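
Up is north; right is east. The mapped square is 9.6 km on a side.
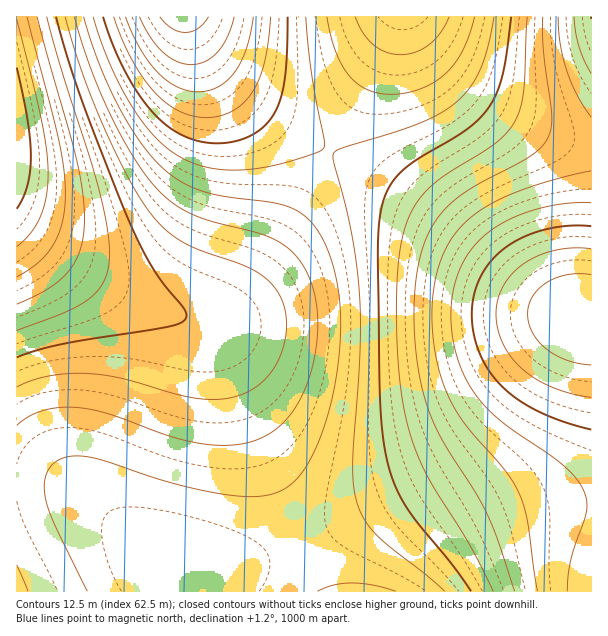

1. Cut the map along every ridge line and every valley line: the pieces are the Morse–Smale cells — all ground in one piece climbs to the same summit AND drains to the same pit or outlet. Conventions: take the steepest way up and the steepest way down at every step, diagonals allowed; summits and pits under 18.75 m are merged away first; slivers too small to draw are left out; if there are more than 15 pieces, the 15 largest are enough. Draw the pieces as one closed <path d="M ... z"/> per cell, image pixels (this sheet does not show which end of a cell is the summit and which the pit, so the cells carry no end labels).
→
<path d="M330 151l-4 2-36 69-37 62-23 26-12 8-11 2-16-1-33-11-56-25-52-33-34-28 1 370 575-1 0-273-28-6-24-12-27-20-55-48-36-27-45-29z"/><path d="M188 16l-172 1 0 204 4 5 30 24 52 33 56 25 33 11 16 1 11-2 12-8 23-26 37-62 38-72-44-24-41-30-19-19-16-21z"/><path d="M410 16l-12 0-2 2-16 39-50 93 47 26 45 29 36 27 55 48 27 20 24 12 27 6 1-172-17-2-32-11-37-18-29-18-25-21-18-19-12-16z"/><path d="M396 16l-208 1 20 39 16 21 19 19 41 30 45 25 47-85 12-25z"/><path d="M591 16l-181 1 12 24 12 16 18 19 25 21 29 18 37 18 32 11 16 1z"/>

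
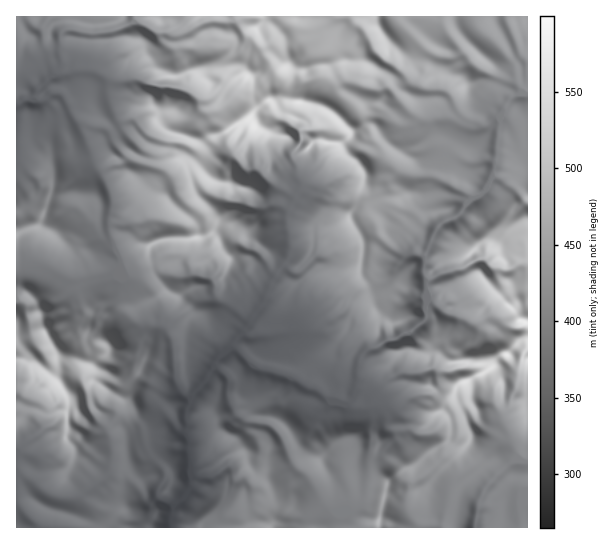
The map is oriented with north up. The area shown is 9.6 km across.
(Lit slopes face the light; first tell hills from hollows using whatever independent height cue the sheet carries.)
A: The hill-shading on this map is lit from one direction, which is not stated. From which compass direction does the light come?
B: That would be SW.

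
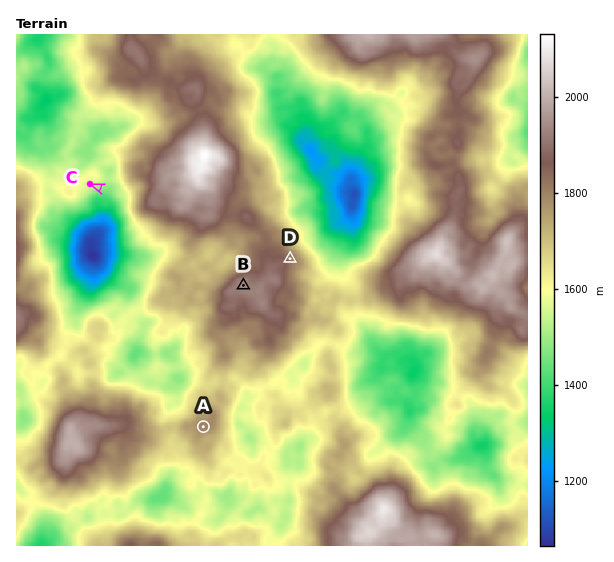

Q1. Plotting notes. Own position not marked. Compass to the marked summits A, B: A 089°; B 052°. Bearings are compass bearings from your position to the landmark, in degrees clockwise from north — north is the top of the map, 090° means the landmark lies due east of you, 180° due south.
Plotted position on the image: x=59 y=429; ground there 1895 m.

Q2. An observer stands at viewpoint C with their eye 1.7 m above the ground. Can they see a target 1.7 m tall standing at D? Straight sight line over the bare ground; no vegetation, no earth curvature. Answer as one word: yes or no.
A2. no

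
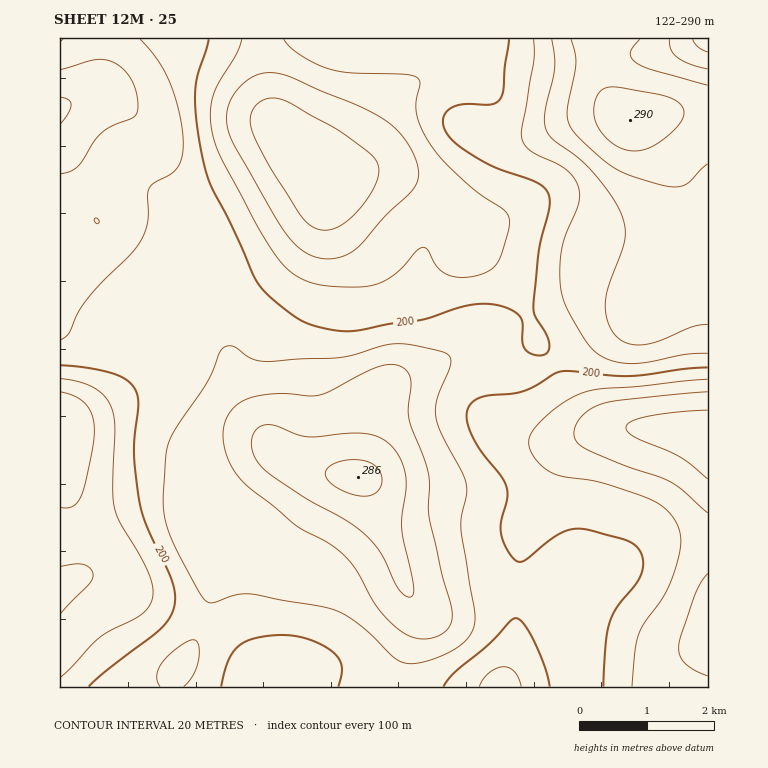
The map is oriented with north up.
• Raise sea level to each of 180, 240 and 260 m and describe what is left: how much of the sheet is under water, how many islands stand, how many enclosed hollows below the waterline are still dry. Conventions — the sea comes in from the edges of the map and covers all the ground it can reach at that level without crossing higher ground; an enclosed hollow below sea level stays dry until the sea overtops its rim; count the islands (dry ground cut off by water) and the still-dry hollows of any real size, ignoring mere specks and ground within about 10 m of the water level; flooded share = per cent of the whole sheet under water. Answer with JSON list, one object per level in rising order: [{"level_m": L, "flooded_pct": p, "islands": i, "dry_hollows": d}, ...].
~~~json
[{"level_m": 180, "flooded_pct": 22, "islands": 0, "dry_hollows": 0}, {"level_m": 240, "flooded_pct": 82, "islands": 1, "dry_hollows": 0}, {"level_m": 260, "flooded_pct": 93, "islands": 1, "dry_hollows": 0}]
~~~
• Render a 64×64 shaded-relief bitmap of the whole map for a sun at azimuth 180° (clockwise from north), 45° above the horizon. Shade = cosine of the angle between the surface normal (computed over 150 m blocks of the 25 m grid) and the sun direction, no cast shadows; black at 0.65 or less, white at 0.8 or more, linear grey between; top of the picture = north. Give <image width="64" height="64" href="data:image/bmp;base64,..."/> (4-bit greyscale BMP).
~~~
<image width="64" height="64" href="data:image/bmp;base64,Qk12CAAAAAAAAHYAAAAoAAAAQAAAAEAAAAABAAQAAAAAAAAIAAATCwAAEwsAABAAAAAAAAAAAAAAABEREQAiIiIAMzMzAERERABVVVUAZmZmAHd3dwCIiIgAmZmZAKqqqgC7u7sAzMzMAN3d3QDu7u4A////ADMzNEVWZnd3ZmZmZVVVVVZnd4iIiHd3d2ZmZmZmVUREMzM0RFVmZ3d3dmZmZmZmZmd4iJiIiHd3ZmZmZmZVRERDMzMzRFVmZ3d3d3d3ZmZneImZqpmYiHdmZmZmZmVVRERDMzMzRFZneIiIiId3d3eImqqqqZmId2ZmZmZmZmVVVEQzMiI0RWd4iZmYiIiIiImaqqmZiId2ZmZmZmZmZmZUREMyIjNFZniImZmYiIiImZmZiId3d2ZmZmZnd3d2ZlREQzMzNEVmd4iJmYiIiImZmId2ZmZmZmZmZmd3d3ZmVEREQzREVmd3eIiIiIiIiIiHZlVVZmZmZmZmd4iHd2ZVRERERVVmd3d3iIiId3iIh3ZVVVVWZmZmZmZ3iIh3dmVVVVVWZnd3iId3d3d3d3d3ZVVFVWZmZmZmZmd3h3d3ZmVVZmd3d4iIh3d3d3d3d3ZlVVVVZmZmZmZmZnd3d3dmZmZneIiIh3d3d3d3d3d3ZlVVVVVmZVVVVVVWZmd3d2ZmZ3eIiId3d3d3d3d3iHdmVVVVVVVVVVVVVVVWZmd3ZmZ3eIiId3ZmZmZnd3iId2ZVVVVVVVVVVVVVVVVWZmZmZ3eIiId2ZmZmZmd3iIh3ZlVVVVVVVVVVVVVVVVVWZmZmd3iHd2ZVVVZmd4iJiIdmVVVVZmZVVVVVVVREVVVVVWZ3d3d2ZVVVVmd4iZmYh3ZVVWZmZmZVVURERERERERFVmZ3dmVVVVVneImZmZmIdmZWZmZmZlVUREREMzMzM0VVZmZmZVVVZniJmZmZmIh2ZmZmZmZmVUREQzMzMzMzRVVWZmZVVVVniJmZmIiId2ZmZmZlVVVUQzMzMiIiIjNVVVZmZlVVVneJmYh3dmZmVVVVVVVVVEQzMyIiIiIiM1VVVWZmZVZmd4iIdmVVREREVVVERERERDMyIiIiIiM0VVVVZmZlZmZ3d3ZlRDMzMzRERERERERERDMiIiIjM0VVVVVWZVVmZmZmZUQzIiIiM0REREREVVVUQzMzMzNEVVVVVVVVVVZmZlVEMzIiIiM0RERERFVmZmZVRERERVVWVmZmVVVVVVVVRDMzMyMzNERERERVZnd3d2ZlVmZmZmZ3d2ZlVERVVURDMzMzM0RFVVVVVWZ3eIiIiIiIiIiIiIiId2ZVREREQzIjNERERVVmZmZmd3iIiJmZmqqqqqqpqqmIdlVURERDMiM0RERFVWZmZ3d4iIiImaq7zMzMy7vLuph2ZVVVREMyIzRERERFVmZnd4h3d3iJmrzd3d3d3cy6mHdmZVVVRDMzMzMzMzRFVWZ3d3dmZ3iavN3u7d3dy7qYd2ZmZlVURDMiIiIiIjNEVWd3ZmVWZ4mrzN3d3d2qmId2ZmZmZVVUQzIiIREREiNFVmZmVVVmeJqru8zMzIh3dmZmZmZlVVVEMyIiERABEjRVZmZlVWZ4iZmaqqqqd2ZmZmZmZVVVVVREMzMiERESM0RVZmZmZ3iIiIiZmZlmZmZmZmVVVVVVRERERDMiIiIzNERVVmZ3iHd3d3iIiHZmZmZlVVVVVURERERERDMzMzMzM0RVZnd3dmZmd3d3d3dmZmZVVVVVRERERERERDMzMyIiM0Vmd3dmZVZmd3d3d3dmZmZmVVVEREMzMzNERERDMiIjRFZndmZVVVZnd2d3d3ZmZmZmVVREMzIjM0REREQzMjNEVmZmZlVVVWZnZneId2ZmZmZVVEQzIiIzREVVVEREREVVZmZmVVVVVWZWd4iHdmZmZVVUQzIiIjNEVVVVVVRVVVVVVmZVVVVVZlZ3iIh2ZmVVVURDMiIiM0RVVVVVVVVVVVVVVmVVVVVWZnd4iHdmZVVVRDMyIiMzRFVVVmZmVVVVVVVVZmVVVmZ3d3d3d2ZmVVRDMzMyIzNERFVVZmZlVVVERVVmZmZmZndmZmZmZmZVREMzMzMzMzNERFVmZmZlVUREVWZmZ3dmdmVVVWZmZlVEMzMzMzMzMzNERVZmZmZlVERVZmd3d2ZmVVVVZmZmVEQzMzRERDMzMzRFVmd3d2ZVVVZnd3d3ZmZVVVVmdmVUQzMzRERVREQ0REVmd4iId2ZmZ3iIiHdmZmVVVmd3ZVQzMzNEVVVVVERFVmd4iJmId3d4iZiId2Z2ZlZneIdlRDMzNEVWZmZlVVZneImZmZmYiZmZmYh3ZndmZneIh2VDMzNEVWZ3d3ZmZ3iJmZmZmaqqqqqZiHd3h3Znd4h3ZUMzNEVWd3d3d3d3iJmZiIiZqqqqqZmIh3eHd3d3d3ZVQzNEVWd3iIiIiIiJmYh3d4maqpmYiIiHd3d3d3d2ZVREREVWd3iIiIiIiIiHdlVWd4mZiId3d3d3d3iHdmVVVVVVVmZ3iIiIiIiHdmVUREVmd3d3dmZnd3dnd3d2ZVRVVmZnd3iImYiIiHZVRDM0RVVWZmZlVVZmZlZnd2ZVRFVnd3iIiJmZmYiHZUQzM0RVVVVVVVRERERERFZmZVREVneIiZmZmZmZiHdlRDM0RVVVRFVUQzMzMzMjRFVVREVWeImZmqqqmZmId2ZVREVVVVVFVUQzIiERESIzRERERWZ4iJmaqpmZmIiHd2ZlVWZVVVVVRDMiIRAAIiMzNERVZneIiJmZmYiIiIiHd3ZmZVVVVmVUREMyEQAiIzM0RFVmd3d3iIiIh3eIiIiHd2ZlVVZmZmZmZVQyITMzMzRFVmZnd3d3d3d3d3iIiId3ZlVVZmd2ZmZ2ZUMy"/>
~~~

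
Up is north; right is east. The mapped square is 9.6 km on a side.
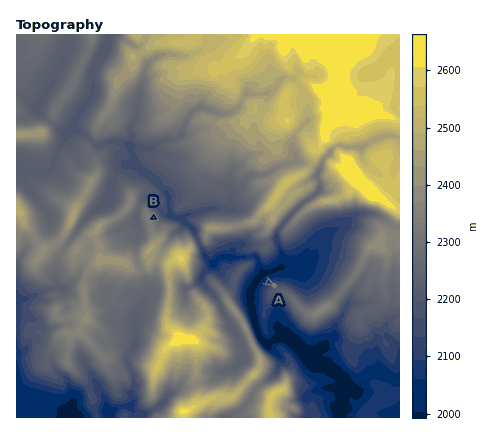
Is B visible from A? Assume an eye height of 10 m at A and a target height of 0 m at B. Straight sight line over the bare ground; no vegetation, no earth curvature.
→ no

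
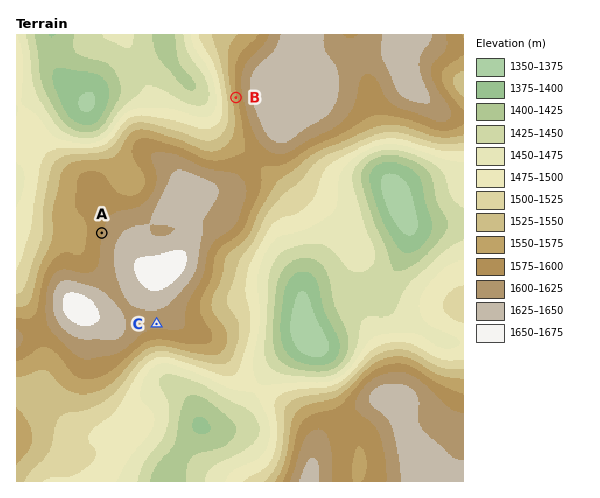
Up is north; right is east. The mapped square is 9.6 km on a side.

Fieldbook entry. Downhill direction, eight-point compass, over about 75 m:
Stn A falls W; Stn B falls W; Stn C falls S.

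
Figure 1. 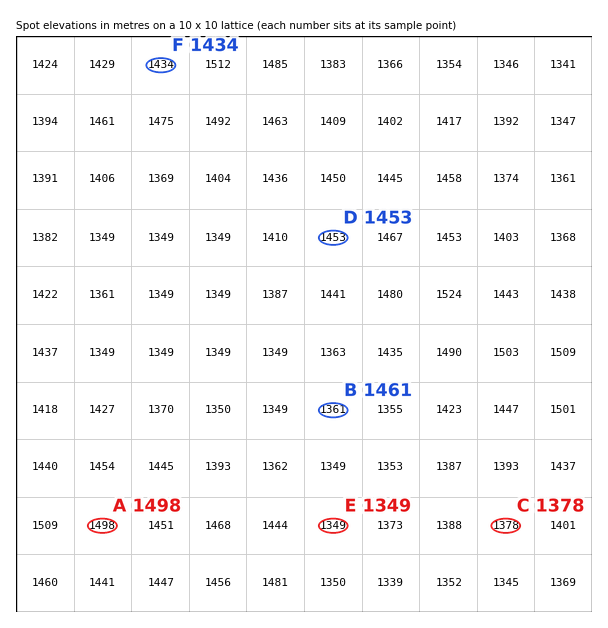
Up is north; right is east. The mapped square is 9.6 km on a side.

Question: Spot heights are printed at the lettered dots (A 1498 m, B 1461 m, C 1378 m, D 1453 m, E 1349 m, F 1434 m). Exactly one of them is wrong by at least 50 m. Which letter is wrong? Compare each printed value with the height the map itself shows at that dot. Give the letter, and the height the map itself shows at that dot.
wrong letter B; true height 1361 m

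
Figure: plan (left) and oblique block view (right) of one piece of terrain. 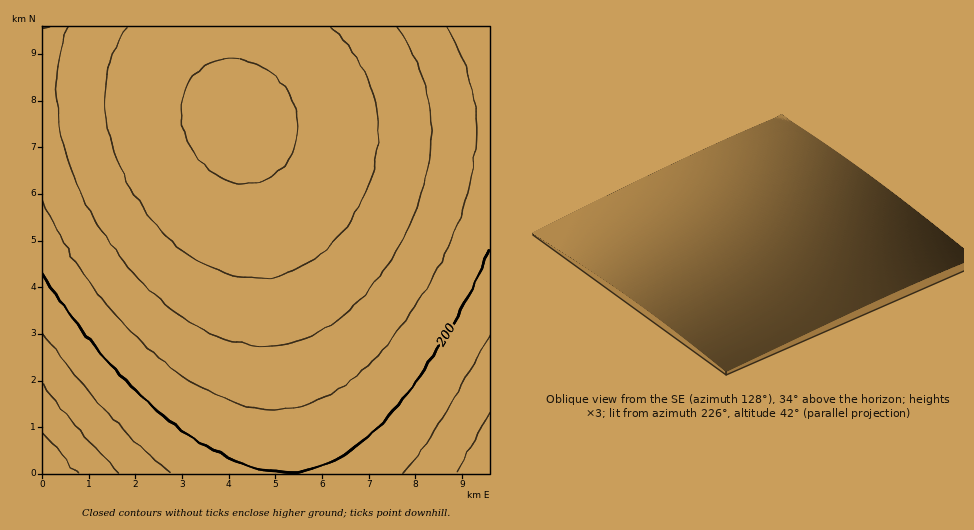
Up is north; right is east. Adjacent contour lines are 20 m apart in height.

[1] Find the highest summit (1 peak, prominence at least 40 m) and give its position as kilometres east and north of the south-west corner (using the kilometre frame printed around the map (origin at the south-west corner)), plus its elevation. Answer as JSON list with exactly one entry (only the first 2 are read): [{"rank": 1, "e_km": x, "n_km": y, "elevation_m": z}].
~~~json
[{"rank": 1, "e_km": 4.21, "n_km": 7.59, "elevation_m": 285}]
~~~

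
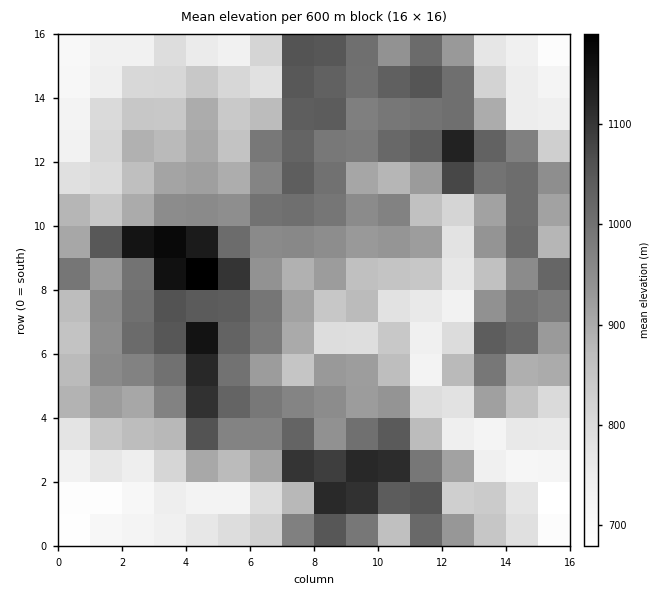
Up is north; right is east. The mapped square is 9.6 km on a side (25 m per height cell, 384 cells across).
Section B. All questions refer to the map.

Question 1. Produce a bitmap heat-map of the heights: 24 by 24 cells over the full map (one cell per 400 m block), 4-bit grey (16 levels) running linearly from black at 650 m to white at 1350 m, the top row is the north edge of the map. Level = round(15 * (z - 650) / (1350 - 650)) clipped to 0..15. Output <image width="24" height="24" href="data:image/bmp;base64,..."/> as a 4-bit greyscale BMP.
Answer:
<image width="24" height="24" href="data:image/bmp;base64,Qk2WAQAAAAAAAHYAAAAoAAAAGAAAABgAAAABAAQAAAAAACABAAATCwAAEwsAABAAAAAAAAAAAAAAABEREQAiIiIAMzMzAERERABVVVUAZmZmAHd3dwCIiIgAmZmZAKqqqgC7u7sAzMzMAN3d3QDu7u4A////ABEiIjM0WIlzaHYzERERERIyNZl3d0VUIRESIyIjRpypmENDERIhJFVFe6q6p2QjEiM0RWhmiYiKdVMRIjRVN5lniGaJdBEkMlVmR6mIh3WHUhRlM1Z3aLp2ZmZEMTdlRUZ3eLh2U1d2UUh2VUZ4ibp3ZDNGUSeIZlRXh4qIdkQyERWZhkaIqol3ZUZTMxNnd4VnnMyXVWZERCNGeWmJm7qGZmZWZSVohlaLy7l3d3ZmZjR4dFVWd3d3h3dndSRoZUM0RmVXiIZlQ1hndjJFVmVniYZmZ6l4hSJFVWRXmIeIibqIcxJFVGU1iHd4iJh0MxM0VFVDaZd3eIZCEhIjRERCWZeIiZVCEhIzJDQiapeIiHQjEREiMyITaYl2aXQiEQ=="/>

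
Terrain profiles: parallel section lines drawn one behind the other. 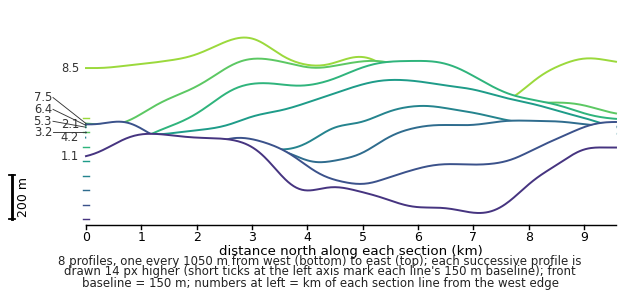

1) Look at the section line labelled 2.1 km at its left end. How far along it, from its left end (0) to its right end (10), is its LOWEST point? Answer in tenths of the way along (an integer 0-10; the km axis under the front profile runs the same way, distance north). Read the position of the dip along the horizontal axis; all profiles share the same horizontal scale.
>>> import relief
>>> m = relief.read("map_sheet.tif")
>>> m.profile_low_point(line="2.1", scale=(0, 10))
5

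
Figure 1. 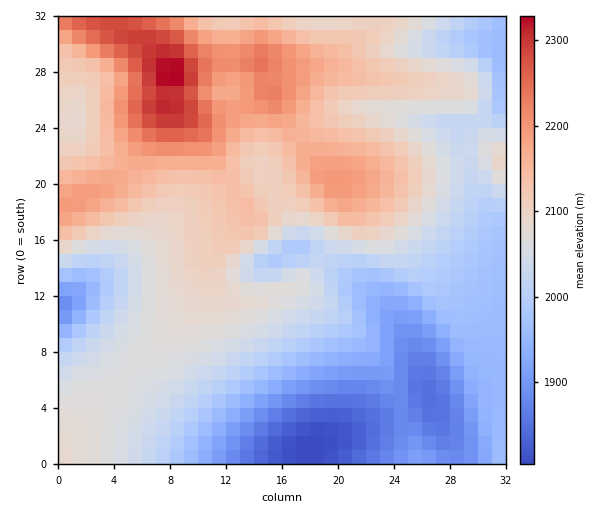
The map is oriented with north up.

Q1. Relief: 1800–2330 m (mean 2060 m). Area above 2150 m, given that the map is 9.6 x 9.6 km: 18.2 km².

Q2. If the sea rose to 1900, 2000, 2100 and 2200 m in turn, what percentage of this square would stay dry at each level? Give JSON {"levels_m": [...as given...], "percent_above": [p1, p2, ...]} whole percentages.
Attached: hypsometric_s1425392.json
{"levels_m": [1900, 2000, 2100, 2200], "percent_above": [90, 71, 36, 9]}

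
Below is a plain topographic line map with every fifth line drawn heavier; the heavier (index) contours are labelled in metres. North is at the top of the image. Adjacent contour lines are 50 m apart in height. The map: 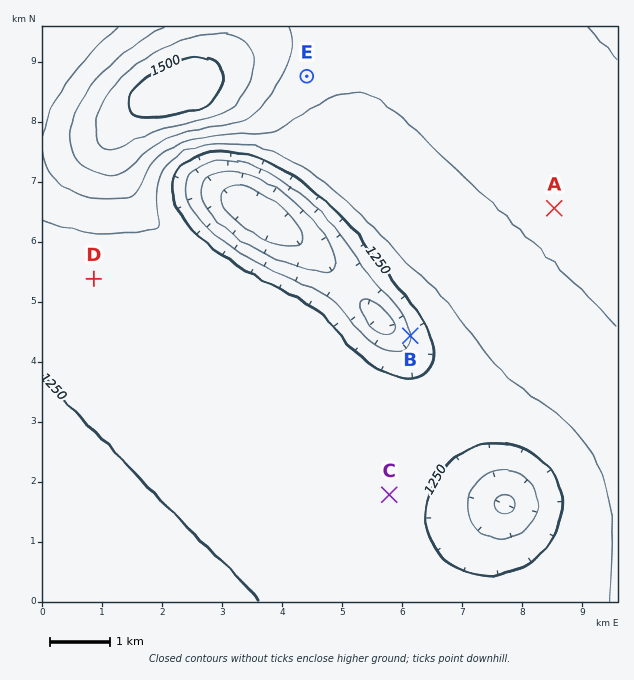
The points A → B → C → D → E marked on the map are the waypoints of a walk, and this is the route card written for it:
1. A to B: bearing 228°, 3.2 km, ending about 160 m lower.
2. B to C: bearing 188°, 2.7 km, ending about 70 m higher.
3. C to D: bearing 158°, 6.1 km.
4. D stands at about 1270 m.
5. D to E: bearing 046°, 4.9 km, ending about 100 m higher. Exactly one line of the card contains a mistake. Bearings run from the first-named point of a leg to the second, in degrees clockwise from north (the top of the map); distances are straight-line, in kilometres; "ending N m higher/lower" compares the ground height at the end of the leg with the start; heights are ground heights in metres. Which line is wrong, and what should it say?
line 3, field bearing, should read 306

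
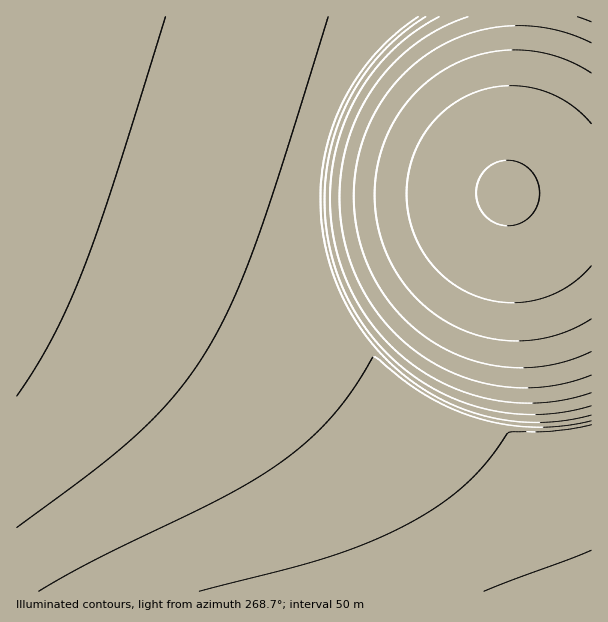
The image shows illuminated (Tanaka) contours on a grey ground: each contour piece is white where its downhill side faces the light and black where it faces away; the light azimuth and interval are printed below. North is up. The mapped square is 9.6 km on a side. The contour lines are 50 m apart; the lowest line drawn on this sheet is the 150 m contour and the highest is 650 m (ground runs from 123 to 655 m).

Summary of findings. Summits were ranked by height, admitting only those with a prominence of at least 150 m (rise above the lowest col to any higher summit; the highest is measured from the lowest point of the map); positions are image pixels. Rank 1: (507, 192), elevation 655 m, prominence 532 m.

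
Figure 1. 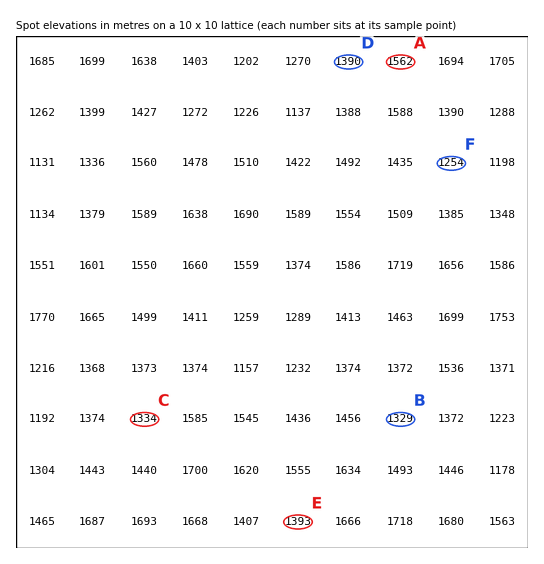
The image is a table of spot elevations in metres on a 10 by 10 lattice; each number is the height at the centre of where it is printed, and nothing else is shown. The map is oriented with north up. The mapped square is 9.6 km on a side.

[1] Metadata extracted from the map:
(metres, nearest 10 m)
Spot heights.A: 1560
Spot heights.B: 1330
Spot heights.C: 1330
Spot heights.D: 1390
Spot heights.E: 1390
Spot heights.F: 1250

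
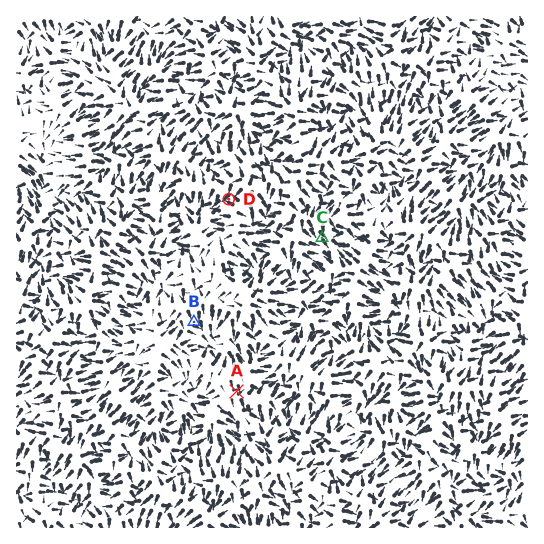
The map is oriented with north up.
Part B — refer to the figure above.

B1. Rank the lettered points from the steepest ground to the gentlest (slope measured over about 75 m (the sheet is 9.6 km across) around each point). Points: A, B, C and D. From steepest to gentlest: D C B A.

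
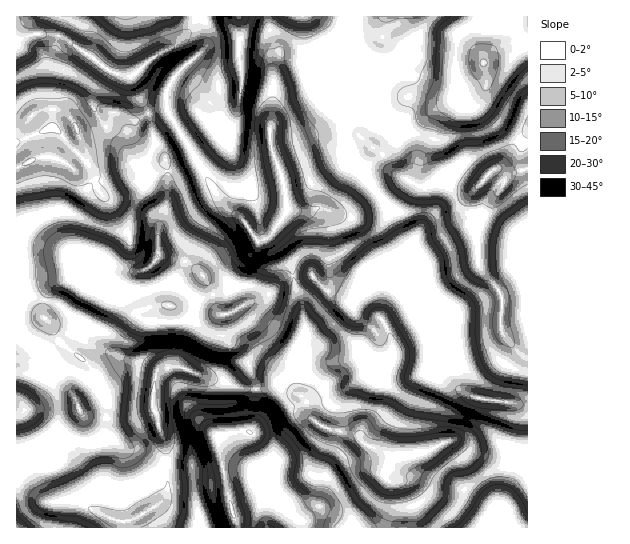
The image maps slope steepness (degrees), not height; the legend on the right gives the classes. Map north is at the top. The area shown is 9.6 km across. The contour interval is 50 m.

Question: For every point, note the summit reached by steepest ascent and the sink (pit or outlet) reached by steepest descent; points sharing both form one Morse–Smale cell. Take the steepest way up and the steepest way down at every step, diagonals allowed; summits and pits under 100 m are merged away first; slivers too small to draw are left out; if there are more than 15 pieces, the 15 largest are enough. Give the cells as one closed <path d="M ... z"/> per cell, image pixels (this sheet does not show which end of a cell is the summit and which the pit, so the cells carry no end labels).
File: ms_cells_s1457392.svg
<path d="M386 16l-182 1 4 18-1 10-34 33-6 13 0 18 54 93 23 19 14 20 14-7 15-23-3-26-12-36 41-13 32-2 0-12-13-19 0-21 13 2 17 9 10 22 2 2 5-3-11-16-1-13 2-7 8-1 10-12 1-14-4-10z"/><path d="M311 275l-18 2 3 13 7 15 2 21-1 9-8 12 4 24-3 16 2 7 6 5 3 6 3 12 7 7 11 5 25 6 11 9 26 12 18 0 13-3 29-13 11 1 7 4 28-4 31 13 0-48-54-9-13-8-6-32 0-24-2-2-10-3-18 3-15-16-35 16-18-14-4-14-28-14z"/><path d="M167 109l-6 0-13 5 3 4 4 23 10 17 3 13-1 32-7 16-3 18 2 17-4 8-12 9-14 0-20-7-15-12-8-3-11 0-7 8 1 10-8-2-19 6-25-2 0 44 20 2 6 2 1-16 4-10 7-7 18-7 12 4 12 12 25 3 8-4-1 7 6 12 11 10 35 0 49-8 21-12 14-4 18-17 10-5-5-14-16-23-2-2-12 5-14-20-23-19z"/><path d="M147 113l-10 7-24-7-7 15-12 7-14 2 1 9-14 18-14-7-10-1-27 13 1 100 25 2 25-6 2-11 6-5 11 0 8 3 15 12 20 7 14 0 12-9 4-8-2-17 3-18 7-16 1-32-3-13-10-17-4-23z"/><path d="M455 171l-10 2-19 14-5 0-15-8-5 0-25 12 19 23 1 7 11 20 0 6-4 4 2 8 10 10 8 2 0 23 10 7 13 4 7 9 2 43 6 32 13 8 53 8 1-47-6-2-19-22-2-39-22-29-2-40-2-5-2-27 7-9-7-2z"/><path d="M279 385l-22 4-2 5 0 20-4 20 13 31 1 12-14 11-20 8-2 5 26-10 16 1 10 9 6 12 12 10 0 5 88 0 5-17 0-24-8-12 5-14 6-4-30-13-11-9-25-6-11-5-7-7-3-12-5-8z"/><path d="M377 192l-28 21-15 0-12-5-13 4-22-3-16 28 17 24 6 15 17-1 14 14 28 14 4 14 16 12 5 2 32-16 15 16 18-3 11 4 1-11-3-10-6-6-13-4-10-7 0-23-8-2-10-10-2-8 4-4 0-6-11-20-1-7z"/><path d="M179 367l-20 2-3 5-3 16-1 13 5 12 2 12 8 27-2 21 3 12-4 11-9 9-16 9-6-3-14-21-22 7 0 12 17 9 9 1 2 7 70 0 4-8 33-11-15-72 16-5 18-1 2-6 3-35-18-2z"/><path d="M527 43l-25 2-15 12-3 4 3 22-9 10-13 7-14 1-32 18-9 1-12 5-13 0-14-6-8 8-3 8 14 14 11 8 9 15 23 13 9 2 19-14 8-2 5 1 17 12 6 0 13-15 10-7 9-15 15-14z"/><path d="M129 293l-7 3-18-1 4 4 0 8-10 21-36 0-11-3 9 17 22 17 19 23 5 37 25 0 22-8 3-37 3-5 4-1 16-1 59 21 18 1-11-32-17-19-5-23-42 6-31 2-11-6-4-6z"/><path d="M527 16l-140 0-3 15 0 10 4 10-1 14-10 12-7 0-3 8 1 13 11 15-6 5 12 7 13 0 12-5 9-1 32-18 14-1 13-7 9-10-3-14 0-8 3-4 15-12 26-3z"/><path d="M457 440l-14 3-21 10-27 3-6 5-5 16 6 4 9 2 5 3 8 23 0 18 115 1 1-73-31-14-28 4z"/><path d="M39 33l-16 4-7 5 1 83 5 0 17-14 18-2 8 3 7 7 9 17 6 0 19-8 7-15 24 7 11-7-15-27-2-10-6 0-16-5-18-15-28-19z"/><path d="M154 409l-23 10-25 0-2 19-9 6-29-7-7-4 2 6 2 22-8 8 10 26 5 5 5 0 22 12-1-7 3-8 20-5 14 21 6 3 16-9 9-9 4-11-3-12 2-21-8-27-2-12z"/><path d="M73 277l-18 7-7 7-4 10-1 16-16-4-11 1 0 44 39 10 21 31 4 12 10 6 15 2 0-14-4-23-19-23-22-17-11-19 13 5 36 0 2-2 8-19 0-8-5-4-9-3-9-11z"/>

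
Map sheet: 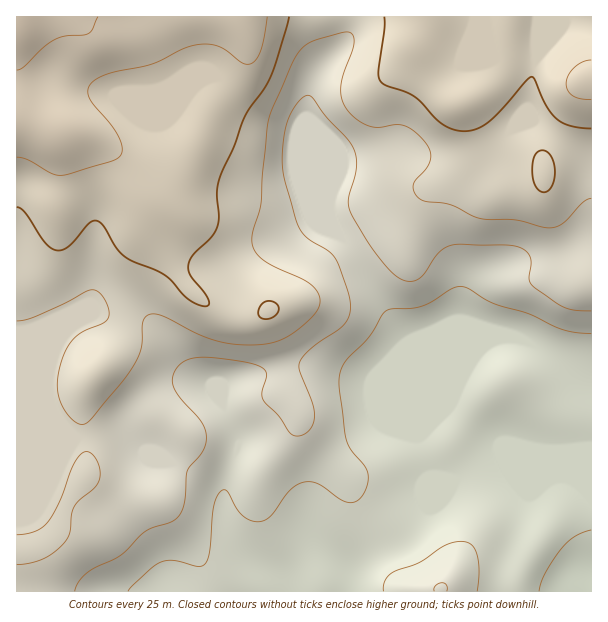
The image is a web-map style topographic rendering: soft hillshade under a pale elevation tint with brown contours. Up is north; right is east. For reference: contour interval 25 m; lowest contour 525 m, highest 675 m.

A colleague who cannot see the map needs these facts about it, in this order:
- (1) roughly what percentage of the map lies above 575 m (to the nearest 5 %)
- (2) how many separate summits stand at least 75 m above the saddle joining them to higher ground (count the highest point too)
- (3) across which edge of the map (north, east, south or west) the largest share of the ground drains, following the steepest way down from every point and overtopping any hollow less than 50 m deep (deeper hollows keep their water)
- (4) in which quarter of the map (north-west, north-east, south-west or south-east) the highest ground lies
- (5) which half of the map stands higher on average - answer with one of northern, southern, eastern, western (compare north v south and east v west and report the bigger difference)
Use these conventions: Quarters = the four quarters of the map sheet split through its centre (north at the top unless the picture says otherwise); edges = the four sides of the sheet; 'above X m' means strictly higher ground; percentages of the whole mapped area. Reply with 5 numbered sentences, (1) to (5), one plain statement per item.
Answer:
(1) About 60 % of the map lies above 575 m.
(2) There is 1 summit with 75 m or more of prominence.
(3) Drainage is mainly to the east: more ground falls towards that edge than towards any other.
(4) Look to the north-west quarter for the highest ground.
(5) The northern half stands higher on average than the southern half.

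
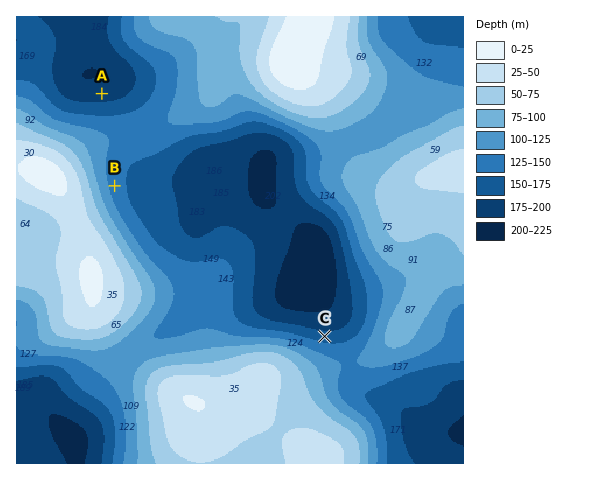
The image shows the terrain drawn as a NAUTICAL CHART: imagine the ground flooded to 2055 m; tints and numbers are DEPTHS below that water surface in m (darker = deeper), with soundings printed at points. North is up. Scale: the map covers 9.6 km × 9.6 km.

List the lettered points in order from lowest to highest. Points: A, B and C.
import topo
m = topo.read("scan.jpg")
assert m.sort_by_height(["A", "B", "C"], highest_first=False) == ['A', 'C', 'B']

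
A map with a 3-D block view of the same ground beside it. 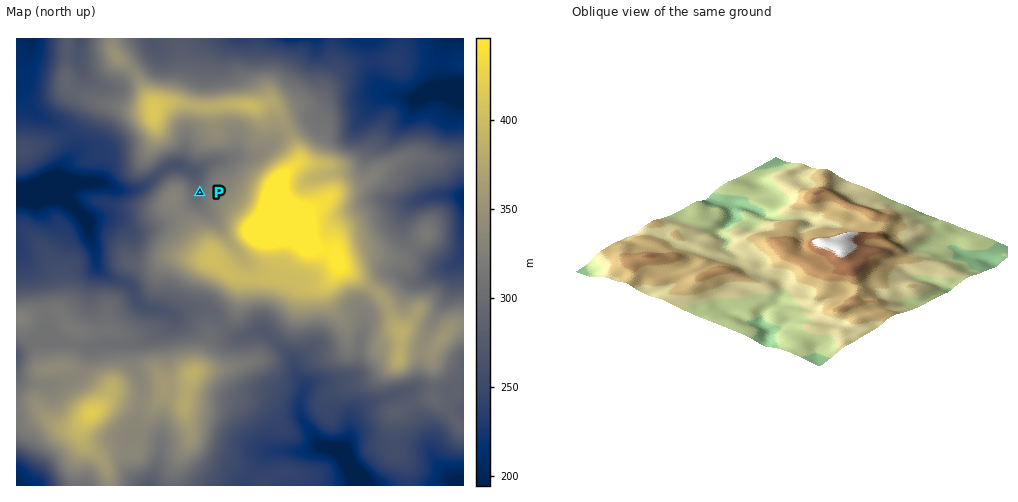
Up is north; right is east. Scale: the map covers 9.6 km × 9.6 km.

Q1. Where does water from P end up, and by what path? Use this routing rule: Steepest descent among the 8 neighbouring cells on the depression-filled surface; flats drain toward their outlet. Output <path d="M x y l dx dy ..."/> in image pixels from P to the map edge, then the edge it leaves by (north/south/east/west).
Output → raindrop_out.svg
<path d="M200 193l-3-3 0-9-2-7-3-4-7-3-7-1-2 1-7 0-4 2-18 15-10 5-21 0-8-5-9-1-1-1-25 0-2 1-12 1-9 4-17 1-6 2-3 0-4 3-3 0"/>
exit: west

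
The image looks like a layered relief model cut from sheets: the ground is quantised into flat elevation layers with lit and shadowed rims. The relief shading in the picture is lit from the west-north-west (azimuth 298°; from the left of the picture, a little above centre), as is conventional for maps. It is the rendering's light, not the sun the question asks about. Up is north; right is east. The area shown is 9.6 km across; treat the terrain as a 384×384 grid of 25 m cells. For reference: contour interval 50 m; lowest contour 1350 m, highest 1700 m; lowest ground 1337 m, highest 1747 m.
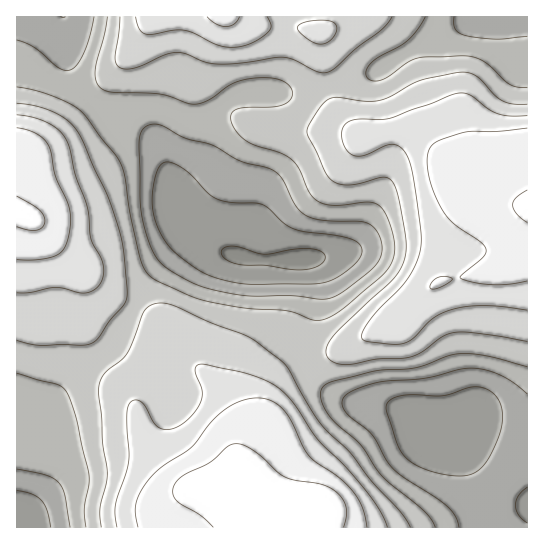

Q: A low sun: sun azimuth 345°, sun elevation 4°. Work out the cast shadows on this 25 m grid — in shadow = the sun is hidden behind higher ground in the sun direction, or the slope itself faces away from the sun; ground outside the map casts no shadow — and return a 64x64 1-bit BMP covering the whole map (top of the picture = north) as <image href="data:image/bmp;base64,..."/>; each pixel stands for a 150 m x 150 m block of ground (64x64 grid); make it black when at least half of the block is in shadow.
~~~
<image width="64" height="64" href="data:image/bmp;base64,Qk0+AgAAAAAAAD4AAAAoAAAAQAAAAEAAAAABAAEAAAAAAAACAAATCwAAEwsAAAIAAAAAAAAA////AAAAAAAAAAAAAAAAAGAAAAAAAAAAcAAAAAAAAADwAAAAAAAAAPgAAAAAAAAA8AAAAAAABgDwAAAAAAA/wPAAAAAAAP/gAAAAAAAB//gAAAAAAAP//wAAAAAAB///AAAAAAAP//8AAAAAAD///wAAAAAAf///AAAAAAD///8AAAAAAf///wAAAAAD////AAAAAAP////4AAAAA/////wAAAAD/////AAAAAH////wAAAAAH///wAAAAAAH///AAAAAAAP//8cAAAAAAH//z4AAAAAAH//fjAAAAAAP//+MAAAAAA///4wAAAAAB///iAAAAAAB//+AAAAAAAAP/4AAAABgAAA/gAAAB/wAAD+AAAAf/wAAP4AAAD//AAA/AAAAP/+AAAMAAAA//4AAAAAAAD//gAAAAAAAf/+AAAAAAAD3/4AAAAAGAPP/gAAAAA8B8P+AAAAAD4P4f4AAAAAfg/g/gAAAAB/H+B+AAAAAH+f4D8AAAAA///gHwAAAAD//+AOAAAAAf//gAAAAAAB/4AAAAAAAAP+GAAAAAAAD//+AAAAAAAP//+AAAAAAB///+AAAAAAH///8AAAAAAf////+AAAAA/////8AAAAB/////4AAAAD/////wAAAAH/////gAAAAP//8f/AAAAA//4Af+AAAAB/+AAP4AAAADxwAADgAA=="/>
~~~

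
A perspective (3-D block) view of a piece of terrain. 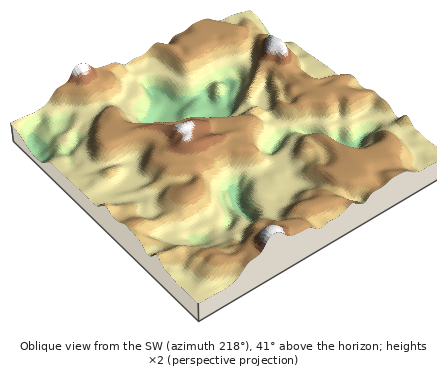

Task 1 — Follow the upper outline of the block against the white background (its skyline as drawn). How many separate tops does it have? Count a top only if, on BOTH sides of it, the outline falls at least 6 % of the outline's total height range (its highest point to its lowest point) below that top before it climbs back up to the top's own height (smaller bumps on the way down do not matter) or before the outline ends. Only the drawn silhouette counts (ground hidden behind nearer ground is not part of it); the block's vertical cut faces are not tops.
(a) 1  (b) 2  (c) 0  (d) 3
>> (a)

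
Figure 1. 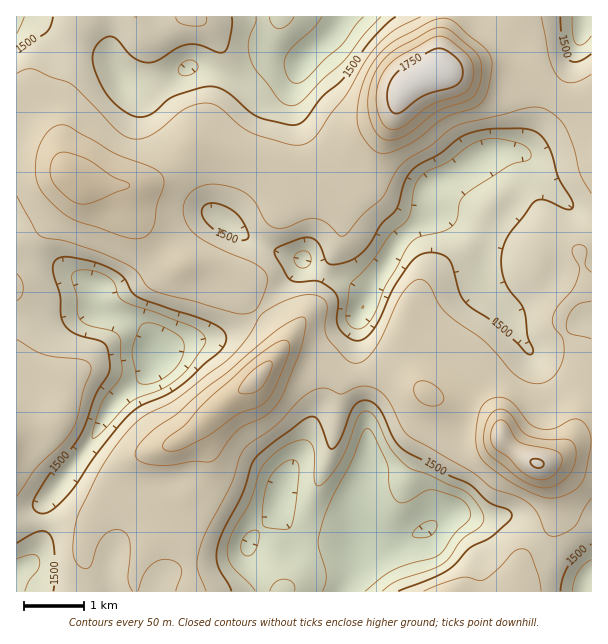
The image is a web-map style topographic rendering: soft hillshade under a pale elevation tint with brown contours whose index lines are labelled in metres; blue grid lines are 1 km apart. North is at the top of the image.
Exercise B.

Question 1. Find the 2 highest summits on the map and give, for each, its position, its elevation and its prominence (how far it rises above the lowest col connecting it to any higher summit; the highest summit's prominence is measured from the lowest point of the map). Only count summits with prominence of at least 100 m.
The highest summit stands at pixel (437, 71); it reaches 1779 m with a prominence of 432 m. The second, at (537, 464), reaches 1755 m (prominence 206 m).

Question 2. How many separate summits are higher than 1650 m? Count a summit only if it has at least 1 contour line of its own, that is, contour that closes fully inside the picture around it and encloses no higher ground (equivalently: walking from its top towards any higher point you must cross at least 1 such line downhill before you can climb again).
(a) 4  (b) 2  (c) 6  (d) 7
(a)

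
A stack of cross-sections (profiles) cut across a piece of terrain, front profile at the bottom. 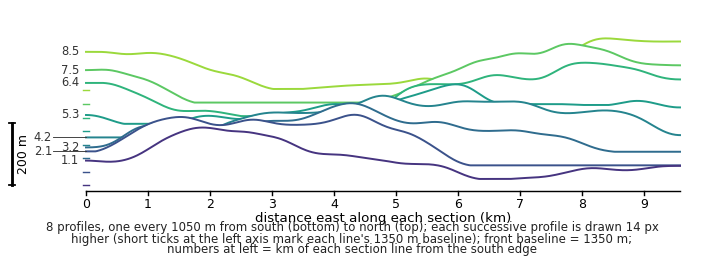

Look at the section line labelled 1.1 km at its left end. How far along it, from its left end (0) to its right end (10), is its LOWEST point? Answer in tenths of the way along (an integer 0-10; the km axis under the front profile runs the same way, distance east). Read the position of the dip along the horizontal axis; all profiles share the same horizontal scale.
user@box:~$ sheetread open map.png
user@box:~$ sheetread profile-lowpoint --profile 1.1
7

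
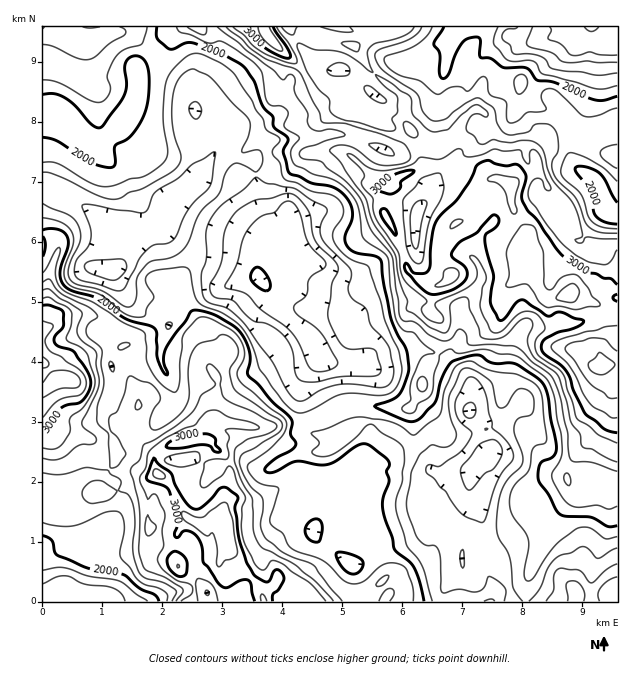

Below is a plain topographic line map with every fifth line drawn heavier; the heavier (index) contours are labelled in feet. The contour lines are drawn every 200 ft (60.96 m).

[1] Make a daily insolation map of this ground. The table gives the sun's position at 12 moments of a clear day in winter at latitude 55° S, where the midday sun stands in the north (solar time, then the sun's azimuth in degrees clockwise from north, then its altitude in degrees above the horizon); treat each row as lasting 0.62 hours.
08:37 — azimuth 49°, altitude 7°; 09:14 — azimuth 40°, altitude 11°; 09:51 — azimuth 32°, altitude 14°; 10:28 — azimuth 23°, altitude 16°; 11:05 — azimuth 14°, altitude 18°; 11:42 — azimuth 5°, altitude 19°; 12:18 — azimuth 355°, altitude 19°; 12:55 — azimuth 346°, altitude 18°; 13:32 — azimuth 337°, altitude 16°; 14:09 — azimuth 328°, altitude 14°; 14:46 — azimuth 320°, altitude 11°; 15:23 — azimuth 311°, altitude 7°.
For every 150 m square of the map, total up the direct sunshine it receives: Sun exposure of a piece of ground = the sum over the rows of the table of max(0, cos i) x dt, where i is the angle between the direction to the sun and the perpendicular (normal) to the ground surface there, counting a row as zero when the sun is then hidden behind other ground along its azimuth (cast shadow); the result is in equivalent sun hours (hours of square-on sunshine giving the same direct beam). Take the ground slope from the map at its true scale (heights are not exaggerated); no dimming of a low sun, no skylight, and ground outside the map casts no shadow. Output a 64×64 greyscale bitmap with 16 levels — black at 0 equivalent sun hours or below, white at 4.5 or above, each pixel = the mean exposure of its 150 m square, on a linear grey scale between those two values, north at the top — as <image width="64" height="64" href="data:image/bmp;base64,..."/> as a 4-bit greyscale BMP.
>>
<image width="64" height="64" href="data:image/bmp;base64,Qk12CAAAAAAAAHYAAAAoAAAAQAAAAEAAAAABAAQAAAAAAAAIAAATCwAAEwsAABAAAAAAAAAAAAAAABEREQAiIiIAMzMzAERERABVVVUAZmZmAHd3dwCIiIgAmZmZAKqqqgC7u7sAzMzMAN3d3QDu7u4A////AFZ2VDIiEAFbpVRnVHY0VWu5h3ZlVoiavMuEMzM0VVZ2IzIQAAAAAAEzEiImpTRXzKmqdXd3h3q7qZdDI1ZSIjMQAAAAARAAACISQhfIV77Jm9y5Z4mGZ5hnqGU0VBEiERAAAAABMRETQjNFerq825m7mau5mYZmdleGZlMxATMhMRE0RENFVYp2RkOJi/7t3KZFes3KhmZlVmRnYyESMyJVRWZmZVWJqWZWVZid7dy5YyNGirmHZlZ3RWd1ISM0IUVmd3Z2dVZTI0ZYmKuYiHZEVndneIhlRoZFVmZCIjMgEiNFZmd0NmMBRVh3mYZnZmZ4h3d3ZmVVZlVEVlMhERAQARI0VmdnchRUV2Z4dlVWZ3dneHZmZ2eHZURWUyAAEUREMRE0ZmZVrZd4ZlV3VEZ4dVZ3dmZ3eIhlRWZTEAEiVVVCECRWVVrcypZWZVd2Zmd2ZmZmZnZ4eHZWZlMQAjRmZkISI0QzWpm7t2mFVnUyM2ZlVFZmZmdnh2VUQyNERImYiIhUQwBZZ6qrzLljIzM0VmVDRndmZmaJhkMzRWVVIRR6lkNTAXdWjJm7qpZVZmRGdmVVd2ZlZompZEVmZ2UAABIlZYqdyYZXmpdmeImql0R3ZURVVURWeaqGiGUyACMzIjZ5l6hUVSBIQRJHrN3adVZ3QzIyI1Z4d3iZUgABACRDVlVYkQAAElUQERJXic25iZhTIhESNVVFeIhSEjMSIjNVMknrZCAnYgABJFVVa9ypiHMyIiIQAjVmZmUyEEVEV4U1ec/+3bqDAAAWmGZVmph1MzNEVCASRWVFVDEAJFZndFVmnO7KdDNGh2VCERI3hSAAEkZ4ZURmVURBEREzIiRVZkRYzbqZrMzf66l0IAAQAAASRmVUM1ZUVVMRMzEAE1d3VDNqqbuqve7bu7qGQzRVZCJEIBMzMzRVVCETIQASRnd3VVeImZvNy6mZq7u7zduDAjIAAUMhEkQzMzEwACNGZpqbl2iXerupmJq7vMzMy4MkMQAAERAAIzMyNJUkd2Znq8uHZlZ5qpiHiszcy6mZmIUhAAAAAAASQyElbO7Kh2iZp1ZlZ3VXmHZ4q7qYdmaKpSAAAAAAAAEiIzNpvLhkRniFV3Z2MjaHZWeIdVVERVeGMAAAAAAAACNXd7y6qWMjRmZniZmFaIdmZmQyIjRUVVQhAAAAACERJYebms3duIZnaIaKuomph2d2QzMhEjM0IQAxAAACV4m7qrszR5mGiYdouHiIrMmImXQzRDMiMxIQATQxABN73v/ut4REUyJs7qect3z/yZu4QiNFVUMyABATIjMQETRWervLqGVDWe/8ciet//25u5UzRVVUVEMAEmUiI0IAAAAANXeszMvf/Jd3ZZ//2pmoVWZmZURFVURnUhI0RCAAAAAAN+////7IiIh2m83KiHZWd2ZlQzRVVDAAAlZDMiNCAliZ7v///rhkM1Z3eKupdmZVZmVENFQhAAABR2MhN7uneHTavN3cqXVVZ3dDRndlVVVmdlREVSJoYhJIdzJHetynibdniZiKq8y5djM0RERVZnd1RERVOsh4dkRWZEZ5vMzJpkRDIjabzcuFRERERFZmVDIQFFabl5zZVFVmZmi9zKmHMhIzNZu8ynZlVURFVVQhEQAAJJl2d3Q0ZlZ2acy5d3lkNFVFeZmqh2VVRFVVQxEjIhESd3ZEITV3doibyoeKaadlZlVniIiHZVRDRVRENFZUISV2d1MkR4iXabuFjf+b2od3ZlV3d4ZURDM0REVneHUxN3V4dSJGh4qruDW+/+7KhlVUM2d3h0REMiMzJGd3ZTNnZXqZdTVVWcuVSKzbq7liEAETVWeJYyIiIhACMzRER4hUaqqpZVRYuWRqiGOZhSEAEjRDV4mmMhEQAAAAASNIZUI3mod1VWmWNKuGRGQyEAEiIiIkeZlTIhEAAAAAEREyIiN5l2MkRVI624QzMhEAEQAAABJHd2VDMxAAAAAlmYZDNFR4UyZ0I63JYyMRERMzMxERESRniGVUQQEAAUWM22IBRkeKvclEqXYxEQATRDRWZCIiEUeIh3REACMzJ9///YdViKrLy4d0QQABMzMyNmVmVFVCNodEVDVCESONuYZp7tqM7bunelMhE0QzMzV3Q1ZmZmVEeGJIiby7vut0IjVUe5e93drKVURYrDRFeYZDRmZmZlRGdjIkZmeZYhASElhnmprO79h3VnirNFeIhlRFZlZVVVVVMRIiEAACWZZZvMhoh5u6iql3dlREVoiIZURVVVVFQzM1d2VSR6qWV7y7y4QieKq8uHiIdoZomZmGVFVEVEQyIiElVDWYVXmXeIia2EmGabp2eJq6mZqqmZhlVUREQyIzMRMzNmWJl2Z3d2a+7bdVdUaaq8yru6h3iGZVQzMyMyNDI0OcmIdTFtuZqoqpmFNYmszMzLy5ZVVmZmUyIiIzI0MRJKhnZCJ925mrmZd3ZX3/7cu8unZndlVmZCEREiIiIgAIhmZTKu25d3h4qHmrrf7cu7t2aJmYd3dkIAAAAREQADhEMRJ7hVZmZmaanP+4re3MzGeaqZmbunQhAAAAAAADlCEAAnIAE1Zndnqr7/263+7/mqmImrzIRCEAABAAAFthAAE1IAABN4iIaKl73suazLq6hlVoqpdDIAARABEW21RWm9tiEAEjVol1aGRWiXQzNYdDIjRWd3VCAUEQE1vJibzKZFiUEjMzVWVCJEVkMiIi"/>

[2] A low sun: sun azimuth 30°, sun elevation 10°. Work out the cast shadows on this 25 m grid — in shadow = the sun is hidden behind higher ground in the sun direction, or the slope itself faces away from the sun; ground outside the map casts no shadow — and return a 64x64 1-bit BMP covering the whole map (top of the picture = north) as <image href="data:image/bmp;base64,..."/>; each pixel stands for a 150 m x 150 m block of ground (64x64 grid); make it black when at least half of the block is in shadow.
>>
<image width="64" height="64" href="data:image/bmp;base64,Qk0+AgAAAAAAAD4AAAAoAAAAQAAAAEAAAAABAAEAAAAAAAACAAATCwAAEwsAAAIAAAAAAAAA////AAAAAAD//nMAAAAMMP///wAAAAw4///2AAAACHn//nAAAAAQeXv0YAAgATB8geHgAHAAcH/B58AAAAD8f/H3wAAAAf7//+eAAAAB//8H5wAAAAH//g/+AAAAA//8Bv4AAgAD/+AAfAAAAAP/+PD8AAAAB//+/hAgAAAH//+AF/MAAB///8Dn84AAH///gMHjwAEb//8AgAfAA5P//0AADAf/3///cAAAAP/P//5wAAAAHg///vgAAAAO7///cAGAAD/P//4gA4AD/4///AADgAf/z//4AYAAD//n//ABgAAP////4AAAAA////8AAAAAH//7/4ADAAAf//v/4AAGAD//8+/8AAAAf///x/4AIAD///+H4AA4Af///4YAADAD///ExAAAAAP//4DgAAeAA///IOAAAAAD//8hwAAAAAP//yGAAAAAA//+IAAAAAAD//4gACAH5gP//AAwIB/nA//4ADBDf8fB//wAMYf//+H//gAxh///8f/wACMP+Df5//BwAB/8Af//4AAAHzwB///DgAAcOAH/8A+AAAAAAf///8AAAAAD///xgAAAAAH//wAAgAAAAf/+AQAAAAAD//4HAAEAAAP//A4AAAAAB//8nAAAAABH//n4AAAAAAf/+/IAAAAAA//35wAAAAAP/8fngAAAAA//gAfAAB4YAd+AAIAAGw=="/>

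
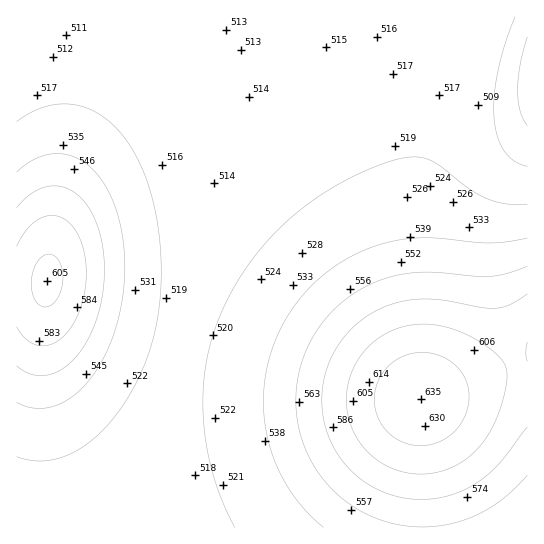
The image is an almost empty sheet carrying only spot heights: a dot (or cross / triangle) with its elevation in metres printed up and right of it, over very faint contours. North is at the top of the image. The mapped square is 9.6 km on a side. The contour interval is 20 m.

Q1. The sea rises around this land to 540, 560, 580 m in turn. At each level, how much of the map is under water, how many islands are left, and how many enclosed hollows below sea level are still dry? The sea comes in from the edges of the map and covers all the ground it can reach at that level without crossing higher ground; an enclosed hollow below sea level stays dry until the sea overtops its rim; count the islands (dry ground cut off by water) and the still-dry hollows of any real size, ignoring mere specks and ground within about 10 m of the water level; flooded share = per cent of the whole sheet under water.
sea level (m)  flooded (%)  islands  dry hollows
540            65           0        0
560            75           0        0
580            84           0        0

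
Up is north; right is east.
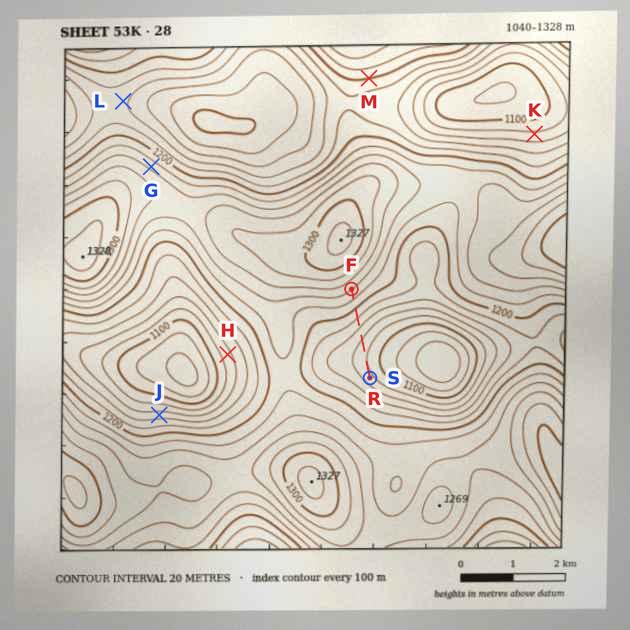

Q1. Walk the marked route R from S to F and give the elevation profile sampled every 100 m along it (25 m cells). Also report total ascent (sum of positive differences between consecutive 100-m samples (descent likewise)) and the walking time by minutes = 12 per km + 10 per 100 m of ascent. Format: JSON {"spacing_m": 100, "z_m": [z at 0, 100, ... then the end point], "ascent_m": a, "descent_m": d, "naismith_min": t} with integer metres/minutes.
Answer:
{"spacing_m": 100, "z_m": [1128, 1123, 1121, 1120, 1122, 1125, 1130, 1136, 1143, 1152, 1162, 1172, 1182, 1193, 1204, 1215, 1226, 1236, 1241], "ascent_m": 121, "descent_m": 8, "naismith_min": 33}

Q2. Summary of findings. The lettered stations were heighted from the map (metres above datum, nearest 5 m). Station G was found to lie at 1235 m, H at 1135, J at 1150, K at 1125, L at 1165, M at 1200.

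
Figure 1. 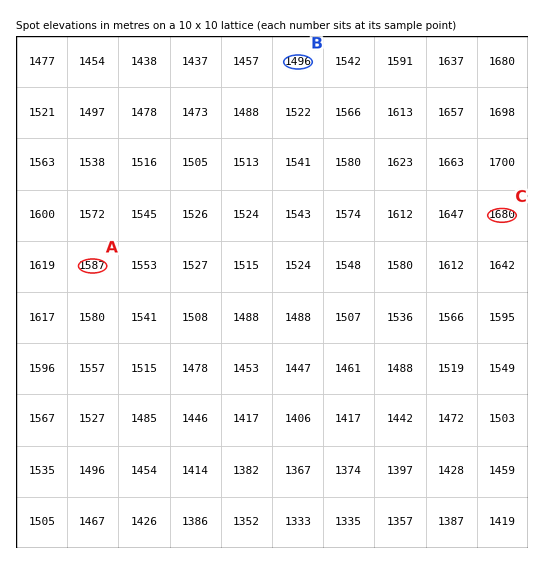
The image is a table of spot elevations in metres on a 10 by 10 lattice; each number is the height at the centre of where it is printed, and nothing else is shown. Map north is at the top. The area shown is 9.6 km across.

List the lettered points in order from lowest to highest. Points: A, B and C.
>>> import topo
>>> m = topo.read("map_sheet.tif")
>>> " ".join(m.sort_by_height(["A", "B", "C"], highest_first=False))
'B A C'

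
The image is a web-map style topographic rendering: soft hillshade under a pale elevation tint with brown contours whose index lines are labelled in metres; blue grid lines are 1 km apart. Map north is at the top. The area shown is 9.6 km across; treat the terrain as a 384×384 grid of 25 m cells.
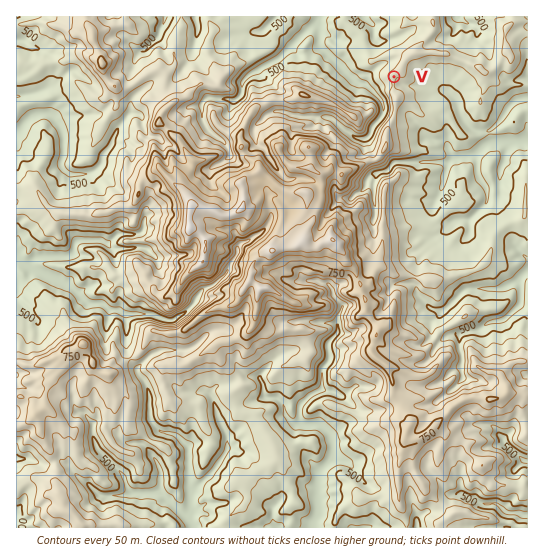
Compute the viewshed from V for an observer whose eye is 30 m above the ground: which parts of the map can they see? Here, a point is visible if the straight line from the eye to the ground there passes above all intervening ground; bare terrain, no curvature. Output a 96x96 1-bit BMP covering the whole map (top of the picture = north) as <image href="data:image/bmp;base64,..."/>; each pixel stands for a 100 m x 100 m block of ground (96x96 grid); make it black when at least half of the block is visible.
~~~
<image width="96" height="96" href="data:image/bmp;base64,Qk2+BAAAAAAAAD4AAAAoAAAAYAAAAGAAAAABAAEAAAAAAIAEAAATCwAAEwsAAAIAAAAAAAAA////AAAAAAAAAAAAAAAAAAAAAAAAAAAAAAAAAAAAAAAAAAAAAAAAAAAAAAAAAAAAAAAAAAAAAAAAAAAAAAAAAAAAAAAAAAAAAAAAAAAAAAAAAAAAAAAAAAAAAAAAAAAAAAAAAAAAAAAAAAAAAAAAAAAAAAAAAAAAAAAAAAAAAAAAAAAAAAAAAAAAAAAAAAAAAAAAAAAAAAAAAAAAAAAAAAAAAAAAAAAAAAAAAAAAAAAAAAAAAAAAAAAAAAAAAAAAAAAAAAAAAAAAAAAAAAAAAAAAAAAAAAAAAAAAAAAYAAAAAAAAAAAAAACMAAAAAAAAAAAAAABOAAAAAAAAAAAAAABzAAAAAAAAAAAAAAAxgAAAAAAAAAAAAAAAwAAAAAAAAAAAAAAAYAAAAAAAAAAAAAAAP+AAAAAAAAAAAAAAH/cAAAAAAAAAAAAADBgAAAAAAAAAAAAAABgAAAAAAAAAAAAYABAAAAAAAAAAAADMAPAAAAAAAAAAAAMGD/gAAAAAAAAAAAADD/8AAAAAAAAAAAB5z/8AAAAAAAAAAACIzP8AAAAAAAAAAAAAAH8AAAAAAAAAAAAQAB8AAAAAAAAAAADwAAMAAAAAAAAAAAjgAAIAAAAAAAAAAA4AAAAAAAAAAAAAAAQAEAAAAAAAAAAAAAYAHAAAAAAAAAAAAAMADAAAAAAAAAAAAAMAAAAAAAAAAAAAAAEAAAAAAAAAAAAAAAAAAAAAAAAAAAAAAAAAAAAAAAAAAAAAAAAPAAAAAAAAAAAAAAGP8AAAAAAAAAAAAIOD/gAAAAAAAAAAAYGB/wAAAAAAAAAAA4AB/4AAAAAAAAAAA4AA/4AAAAAAAAAAAYAA/8AAAAAAAAAADYAAz8AAAAAAAAAAH4AA58AAAAAAAAAAP4AAM8AAAAAAAAAAP4AAA/AAAAAAAAAAHgAAA/4AAAAAAAAABgABAf8AAAAAAAAAAwABgP8AAAAAAAAAAIAB+P8AAAAAAAAAAAAA/v8AAAAAAAAAAAAA/98AAAAAAAAAAAAA898AAAACAAAAAAAA8M8AAAAAAAAAAAAA+Y8AAAAAAAAATAAAeY8AAAAAAAAB/wAAf48AAAAAAAAB38AAHY8AAAAAAAAB3PAAAM8AAAAAAABAf/ADAG8AAAAAAABh7/gAAD8AAAAAAABnwHYAIAAAAAAAAABnAD4APwAAAAAAAAAAAH4AMgAAAAAAAAAAAJ4AZAgAAAAAAAAAAMYCzAAAAAAAAAAAA/AfzgAAAAAAAAAAB/AfngAAAAAAAAAAH/A/ngAAAAAAAAAA//E//gAAAAAAAAAD/+P//wAAADAAAAAH/8f//wAAADAAMgAP/4f//4AAAEAAA4AP/8eP/wAAAMAAA8Av/+eP/wAAAOAwBPAf+POP/gAAAPAQBPwT+f//+AgAAPgGDO+D/+//wDgAAfgGDGfDz+BAADAAAfACDP/jk+AAADAAA/ADD//hI+AAADAAA/MDD/jxP+wAADAAA/cDB/h/j8OAABAAB48BD/w/jgDgABAABw4BD/4fBn+QAAg="/>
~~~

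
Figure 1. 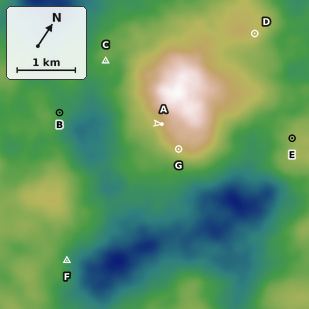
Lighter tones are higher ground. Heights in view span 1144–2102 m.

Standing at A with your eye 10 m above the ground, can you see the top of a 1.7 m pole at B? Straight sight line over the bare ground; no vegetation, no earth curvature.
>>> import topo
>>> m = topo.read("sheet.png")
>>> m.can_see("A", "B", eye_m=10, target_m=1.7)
True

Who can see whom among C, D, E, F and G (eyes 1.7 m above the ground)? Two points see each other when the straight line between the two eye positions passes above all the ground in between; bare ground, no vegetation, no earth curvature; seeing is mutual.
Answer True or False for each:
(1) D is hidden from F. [True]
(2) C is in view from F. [False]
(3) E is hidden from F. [False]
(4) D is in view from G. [False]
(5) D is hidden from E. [False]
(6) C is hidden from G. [True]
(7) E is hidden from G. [True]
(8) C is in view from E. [False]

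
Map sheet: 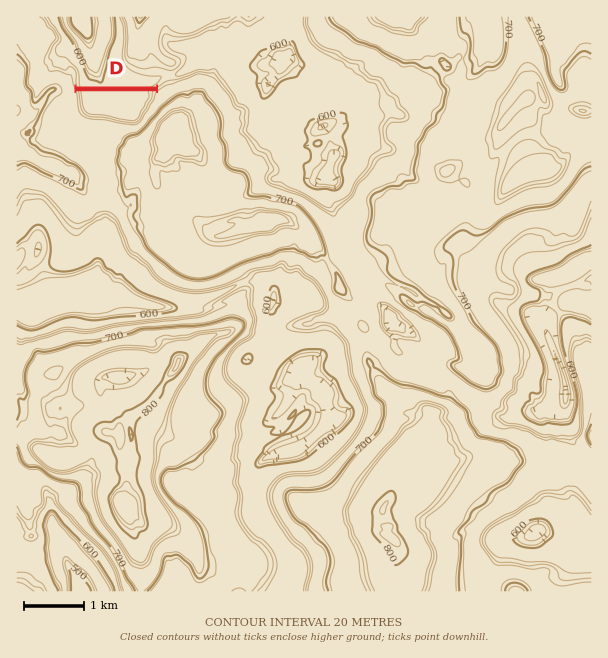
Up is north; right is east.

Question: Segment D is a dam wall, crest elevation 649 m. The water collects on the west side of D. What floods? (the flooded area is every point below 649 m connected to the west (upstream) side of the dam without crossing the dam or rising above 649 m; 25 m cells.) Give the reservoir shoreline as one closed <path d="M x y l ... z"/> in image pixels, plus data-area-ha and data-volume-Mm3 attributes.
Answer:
<path d="M153 91l-75 0 1 16 1 4 6 5 4 2 17 0 13 4 15 2 5-4 4-7 4-5 0-3 6-10-1-4z" data-area-ha="55" data-volume-Mm3="18.12"/>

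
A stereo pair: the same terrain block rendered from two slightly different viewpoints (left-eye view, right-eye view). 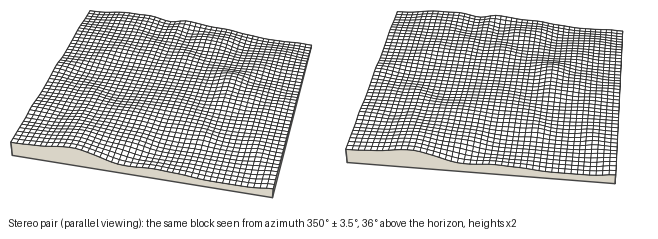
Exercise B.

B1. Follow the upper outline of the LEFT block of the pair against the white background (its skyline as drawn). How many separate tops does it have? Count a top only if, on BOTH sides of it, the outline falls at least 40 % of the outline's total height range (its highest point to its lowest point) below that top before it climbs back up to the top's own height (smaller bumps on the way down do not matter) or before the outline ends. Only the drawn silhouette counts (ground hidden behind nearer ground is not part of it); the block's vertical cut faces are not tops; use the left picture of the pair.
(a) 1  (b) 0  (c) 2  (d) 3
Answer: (b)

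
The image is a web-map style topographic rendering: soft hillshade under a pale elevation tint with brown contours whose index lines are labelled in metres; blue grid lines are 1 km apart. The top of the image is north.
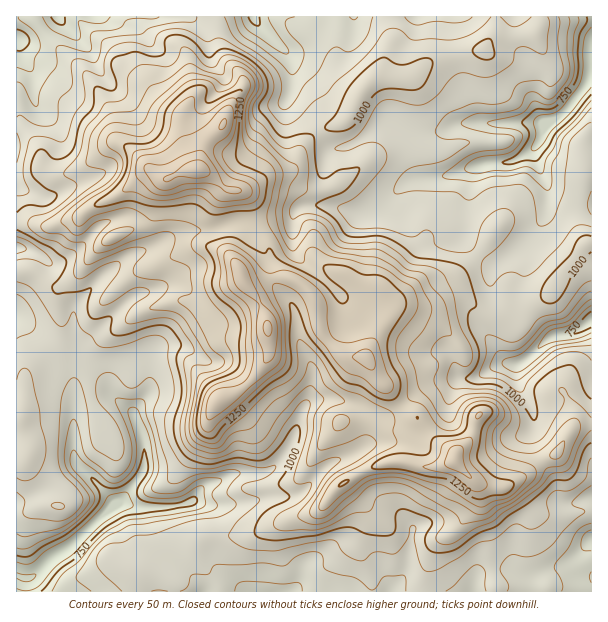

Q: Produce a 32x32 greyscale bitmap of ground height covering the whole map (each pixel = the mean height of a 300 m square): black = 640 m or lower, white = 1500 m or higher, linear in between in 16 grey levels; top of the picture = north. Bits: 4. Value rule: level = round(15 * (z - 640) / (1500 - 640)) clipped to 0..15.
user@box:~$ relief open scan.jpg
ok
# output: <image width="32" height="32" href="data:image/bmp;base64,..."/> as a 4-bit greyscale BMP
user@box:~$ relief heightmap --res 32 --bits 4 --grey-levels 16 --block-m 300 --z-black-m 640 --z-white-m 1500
<image width="32" height="32" href="data:image/bmp;base64,Qk12AgAAAAAAAHYAAAAoAAAAIAAAACAAAAABAAQAAAAAAAACAAATCwAAEwsAABAAAAAAAAAAAAAAABEREQAiIiIAMzMzAERERABVVVUAZmZmAHd3dwCIiIgAmZmZAKqqqgC7u7sAzMzMAN3d3QDu7u4A////AAE0RVVVREREREVEVURUREMQE0VVVVVUVEVVVVZVVEQzMhFFVVVVVmVVZmVnZVVVQ0QxE0RFVWZ3d2ZmZ4dlVVNVVBEiIzRWeJmHdneJh2VUVVQhI0M0VmeKmHeJq7qGVWVTNCNVRFVniaqaq8y6mHZlQ0UzVndnZ4iJu7zbqYmGZURVM2ipiHaJmZqru5d4l2VEVDRoy6mHiqmqqZuod4hlRFQ0WM3KmHmaqqiKl2d3ZVVEVFeszKmJq8qYd2VndlVVVVVXib3Kmsy6mHZURmZVVVVVZ4m92qzMuYiHVURVRVVmZmiavdq7u7qYhmZTIkVmd3iJmr3Ly7u7mXZmZlNWZnd3iavdu8u7u5h2ZmZlZmd3iIms7My7u6mHdlVmZlVniIiZrNu6qqmXZmZVVWZXeJqZmau6qJh3dmVVZVVmeJqZqqqqqpiHVVVVVWZVVWZ5qqu7vMuXdlVVVVVVVFVWd5rN3d3bmHdlVERERURVZ3iJze7suph2ZlVEMzMzRVZnmrzd3KmHZmZVVUQzEkVVV4qqzN2oZmZlVVVEQyE1RFZ4ibzNp1VmdlVVRDMhE0RVZ4iru6dUVndmZVVUNCEzRWZ4iZmoVFVnd2ZVVVVBI0VWd3h3hUNFVmZmZmVVQSMzRVVnZlMzREVmZmZmZUEzIzNEVVUyNEREVVVVZWVC"/>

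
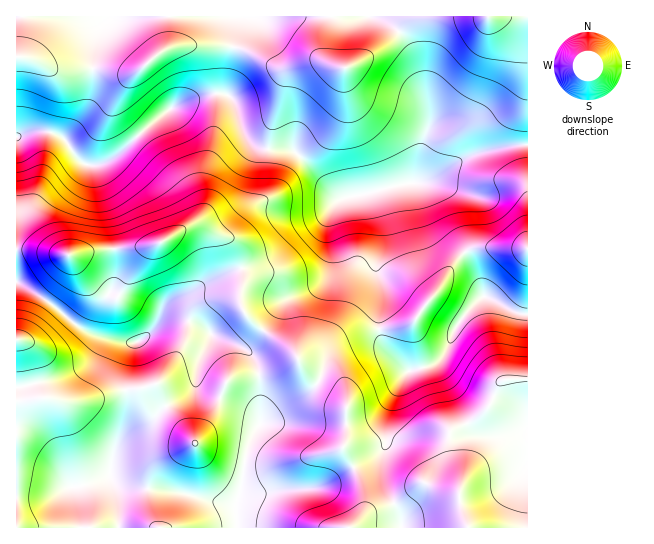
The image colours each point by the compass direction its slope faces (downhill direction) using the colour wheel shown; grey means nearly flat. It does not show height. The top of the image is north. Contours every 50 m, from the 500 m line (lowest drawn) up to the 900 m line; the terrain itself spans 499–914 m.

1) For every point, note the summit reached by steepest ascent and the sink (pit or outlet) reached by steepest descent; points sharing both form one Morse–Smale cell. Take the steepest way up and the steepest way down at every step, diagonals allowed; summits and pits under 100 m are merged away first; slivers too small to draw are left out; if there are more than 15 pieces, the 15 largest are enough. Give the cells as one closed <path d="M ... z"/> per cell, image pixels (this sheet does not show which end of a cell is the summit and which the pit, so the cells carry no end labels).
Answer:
<path d="M370 193l-19 3-14 5-19 22-19 10-26 27-12 5-32 7-42 23-17 6-9 9-2 7-1 6 11-4 28 4 9 5 9 9 28 11 9 7 4 7 4 17 0 46-11 18-4 14-4 30-5 15 1 25 290 1 1-213-14-3-25-15-7 0-22 24-16 34-7 8-14 5-16 3-19-20-8-14-1-23 4-27-7-22 5-22 0-17-8-28z"/><path d="M527 16l-510 0-1 119 18-4 21 2 13 10 14 20 15 2 13-5 9-7 27-25 25-20 30-12 21-3 5 2 6 6 11 33 10 11 12 4 28 2 45 48 24-4 39-11 20-1 8-3 25-17 20-10 38-8 15 0z"/><path d="M222 93l-21 3-30 12-25 20-27 25-9 7-13 5-15-2-14-20-13-10-21-2-17 5-1 146 34 21 35 28 33 10 17 2 8-4 12-12 6-17 9-9 17-6 42-23 32-7 12-5 26-27 19-10 15-18 8-6-47-48-28-2-12-4-10-11-11-33-6-6z"/><path d="M18 283l-2 0 0 244 221 1-1-26 5-15 4-30 4-14 11-18 0-46-3-13-5-11-17-11-20-7-9-9-9-5-20-4-15 1-19 19-8 4-17-2-21-5-24-13-23-20z"/><path d="M527 145l-14 0-38 8-20 10-25 17-35 5-26 8 4 5 8 28 0 17-5 22 7 22-4 27 1 23 8 14 19 20 16-3 14-5 7-8 16-34 22-24 7 0 25 15 14 2z"/>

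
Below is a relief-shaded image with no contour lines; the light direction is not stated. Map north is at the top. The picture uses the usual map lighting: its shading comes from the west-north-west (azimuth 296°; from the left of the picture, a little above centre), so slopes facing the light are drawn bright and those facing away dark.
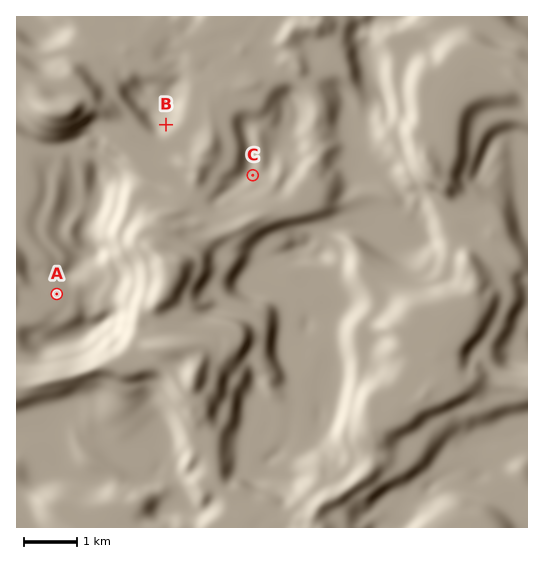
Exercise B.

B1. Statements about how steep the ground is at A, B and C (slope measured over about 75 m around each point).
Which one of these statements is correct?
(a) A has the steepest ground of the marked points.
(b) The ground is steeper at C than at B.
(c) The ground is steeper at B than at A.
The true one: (c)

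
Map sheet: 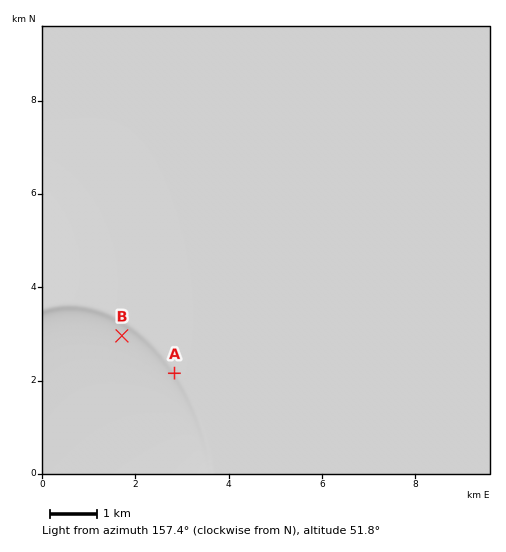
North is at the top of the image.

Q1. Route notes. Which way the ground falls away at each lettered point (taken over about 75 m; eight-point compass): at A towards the NE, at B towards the NE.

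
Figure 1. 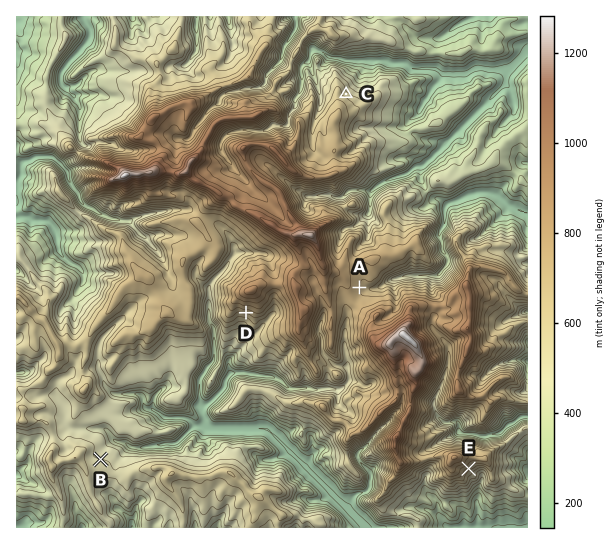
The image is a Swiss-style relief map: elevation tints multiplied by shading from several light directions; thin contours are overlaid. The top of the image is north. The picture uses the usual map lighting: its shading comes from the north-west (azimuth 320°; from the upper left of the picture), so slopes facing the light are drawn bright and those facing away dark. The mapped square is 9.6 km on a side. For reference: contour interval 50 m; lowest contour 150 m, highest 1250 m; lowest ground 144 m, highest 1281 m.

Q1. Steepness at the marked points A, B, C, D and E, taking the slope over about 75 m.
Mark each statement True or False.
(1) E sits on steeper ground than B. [True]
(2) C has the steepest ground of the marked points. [False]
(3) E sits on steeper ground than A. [True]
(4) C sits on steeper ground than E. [False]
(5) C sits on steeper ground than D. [False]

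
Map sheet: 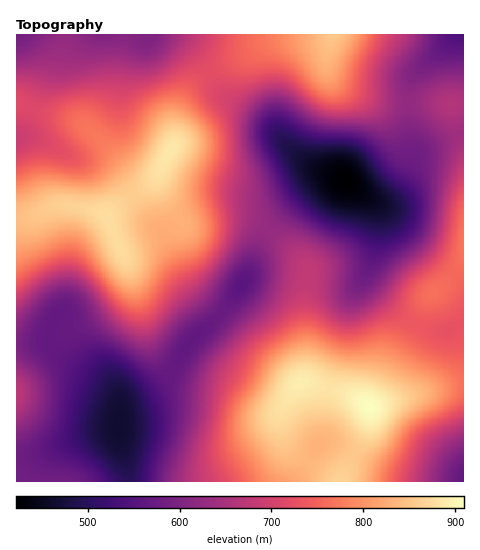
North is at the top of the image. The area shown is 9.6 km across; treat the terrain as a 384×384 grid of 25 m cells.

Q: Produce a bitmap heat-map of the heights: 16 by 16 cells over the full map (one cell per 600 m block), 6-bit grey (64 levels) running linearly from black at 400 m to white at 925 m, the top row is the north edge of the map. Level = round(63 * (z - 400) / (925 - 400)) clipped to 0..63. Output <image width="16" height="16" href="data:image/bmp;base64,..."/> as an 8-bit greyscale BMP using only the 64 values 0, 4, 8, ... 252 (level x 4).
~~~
<image width="16" height="16" href="data:image/bmp;base64,Qk02BQAAAAAAADYEAAAoAAAAEAAAABAAAAABAAgAAAAAAAABAAATCwAAEwsAAAABAAAAAAAAAAAAAAEBAQACAgIAAwMDAAQEBAAFBQUABgYGAAcHBwAICAgACQkJAAoKCgALCwsADAwMAA0NDQAODg4ADw8PABAQEAAREREAEhISABMTEwAUFBQAFRUVABYWFgAXFxcAGBgYABkZGQAaGhoAGxsbABwcHAAdHR0AHh4eAB8fHwAgICAAISEhACIiIgAjIyMAJCQkACUlJQAmJiYAJycnACgoKAApKSkAKioqACsrKwAsLCwALS0tAC4uLgAvLy8AMDAwADExMQAyMjIAMzMzADQ0NAA1NTUANjY2ADc3NwA4ODgAOTk5ADo6OgA7OzsAPDw8AD09PQA+Pj4APz8/AEBAQABBQUEAQkJCAENDQwBEREQARUVFAEZGRgBHR0cASEhIAElJSQBKSkoAS0tLAExMTABNTU0ATk5OAE9PTwBQUFAAUVFRAFJSUgBTU1MAVFRUAFVVVQBWVlYAV1dXAFhYWABZWVkAWlpaAFtbWwBcXFwAXV1dAF5eXgBfX18AYGBgAGFhYQBiYmIAY2NjAGRkZABlZWUAZmZmAGdnZwBoaGgAaWlpAGpqagBra2sAbGxsAG1tbQBubm4Ab29vAHBwcABxcXEAcnJyAHNzcwB0dHQAdXV1AHZ2dgB3d3cAeHh4AHl5eQB6enoAe3t7AHx8fAB9fX0Afn5+AH9/fwCAgIAAgYGBAIKCggCDg4MAhISEAIWFhQCGhoYAh4eHAIiIiACJiYkAioqKAIuLiwCMjIwAjY2NAI6OjgCPj48AkJCQAJGRkQCSkpIAk5OTAJSUlACVlZUAlpaWAJeXlwCYmJgAmZmZAJqamgCbm5sAnJycAJ2dnQCenp4An5+fAKCgoAChoaEAoqKiAKOjowCkpKQApaWlAKampgCnp6cAqKioAKmpqQCqqqoAq6urAKysrACtra0Arq6uAK+vrwCwsLAAsbGxALKysgCzs7MAtLS0ALW1tQC2trYAt7e3ALi4uAC5ubkAurq6ALu7uwC8vLwAvb29AL6+vgC/v78AwMDAAMHBwQDCwsIAw8PDAMTExADFxcUAxsbGAMfHxwDIyMgAycnJAMrKygDLy8sAzMzMAM3NzQDOzs4Az8/PANDQ0ADR0dEA0tLSANPT0wDU1NQA1dXVANbW1gDX19cA2NjYANnZ2QDa2toA29vbANzc3ADd3d0A3t7eAN/f3wDg4OAA4eHhAOLi4gDj4+MA5OTkAOXl5QDm5uYA5+fnAOjo6ADp6ekA6urqAOvr6wDs7OwA7e3tAO7u7gDv7+8A8PDwAPHx8QDy8vIA8/PzAPT09AD19fUA9vb2APf39wD4+PgA+fn5APr6+gD7+/sA/Pz8AP39/QD+/v4A////AFRQSDA4YISguMzQ3NCshGBYSDQkLFSAqMzc1NTgxJh4bEw0ICxMdKTQ5ODk8ODApHBQPCw8UGyUvOTo5OjczLhcUEhEXFhcgKTI1MjEwLCoXFBYcIhsVGCAnKyYnKSkoHRYaKC0kHBUYICMdHCQqKikiJjM0LCUaFR0hHBYbJioyLzE4NTIvIhodHRcRERooNjY3ODU0MSUdGBILCQoTJDEzMzU3Ny8kHBIJBAUMFCEoKSswNTkzJxoNCAYLFBYdJCgsLDA3MyYXDhEUFxkZHCUmKScqLyskHRkiKCMdHB8gHyAhISUnJycnLjAmHRkaGRwbGxodIygrLjM0KyEYEw="/>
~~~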